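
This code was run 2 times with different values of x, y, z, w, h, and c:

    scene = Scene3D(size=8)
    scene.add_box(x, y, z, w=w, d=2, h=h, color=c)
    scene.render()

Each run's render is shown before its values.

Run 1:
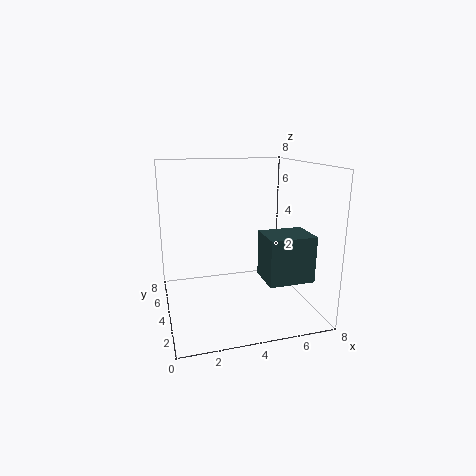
x = 5; y = 1.5; z = 2; w = 2.5; h = 2.5; c = 'darkslategray'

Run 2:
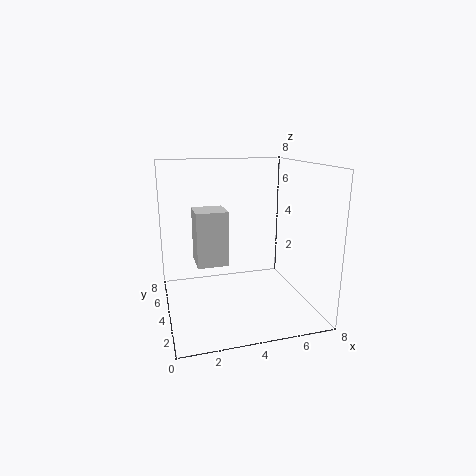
x = 2; y = 6; z = 1.5; w = 2; h = 3.5; c = 'lightgray'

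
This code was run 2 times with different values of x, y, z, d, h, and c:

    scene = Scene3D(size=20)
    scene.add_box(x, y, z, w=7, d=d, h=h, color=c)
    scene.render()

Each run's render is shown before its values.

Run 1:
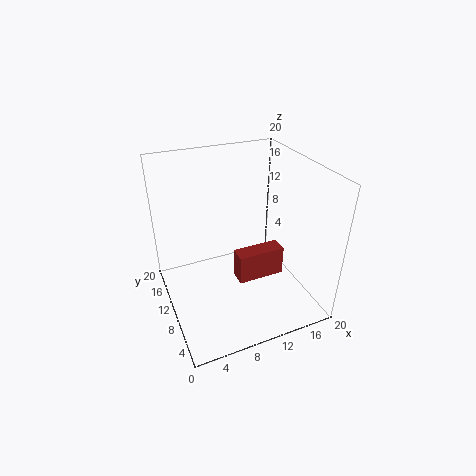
x = 10
y = 9
z = 2.5
d = 2.5
h = 4.5
c = 'brown'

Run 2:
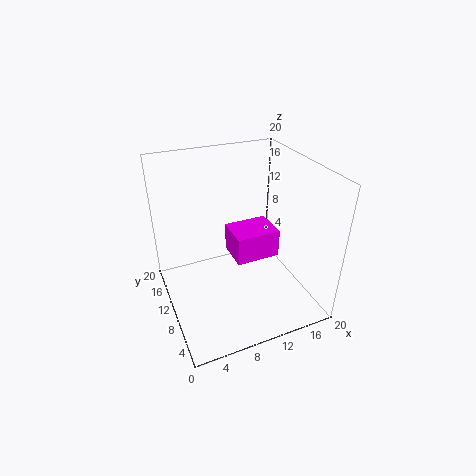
x = 11
y = 12
z = 3.5
d = 5.5
h = 4.5
c = 'magenta'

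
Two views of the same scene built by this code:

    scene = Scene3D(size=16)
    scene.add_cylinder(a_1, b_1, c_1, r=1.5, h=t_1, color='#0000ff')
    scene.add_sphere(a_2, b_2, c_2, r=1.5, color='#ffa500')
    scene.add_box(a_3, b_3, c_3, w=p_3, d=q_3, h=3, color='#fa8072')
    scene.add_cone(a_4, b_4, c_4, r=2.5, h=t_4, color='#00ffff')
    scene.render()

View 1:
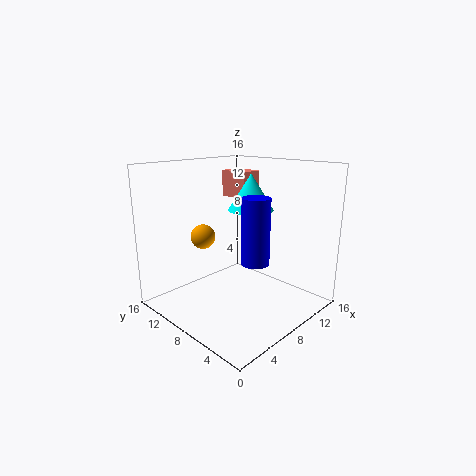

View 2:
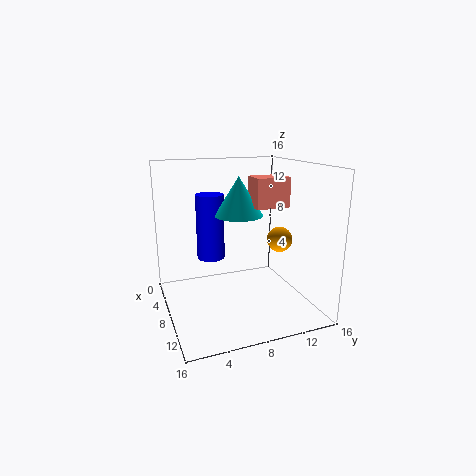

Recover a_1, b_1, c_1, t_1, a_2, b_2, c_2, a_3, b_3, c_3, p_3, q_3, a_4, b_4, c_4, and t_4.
a_1 = 7.5; b_1 = 5; c_1 = 6; t_1 = 7; a_2 = 7.5; b_2 = 13.5; c_2 = 7; a_3 = 9.5; b_3 = 8.5; c_3 = 12; p_3 = 2.5; q_3 = 3.5; a_4 = 9.5; b_4 = 7.5; c_4 = 11; t_4 = 4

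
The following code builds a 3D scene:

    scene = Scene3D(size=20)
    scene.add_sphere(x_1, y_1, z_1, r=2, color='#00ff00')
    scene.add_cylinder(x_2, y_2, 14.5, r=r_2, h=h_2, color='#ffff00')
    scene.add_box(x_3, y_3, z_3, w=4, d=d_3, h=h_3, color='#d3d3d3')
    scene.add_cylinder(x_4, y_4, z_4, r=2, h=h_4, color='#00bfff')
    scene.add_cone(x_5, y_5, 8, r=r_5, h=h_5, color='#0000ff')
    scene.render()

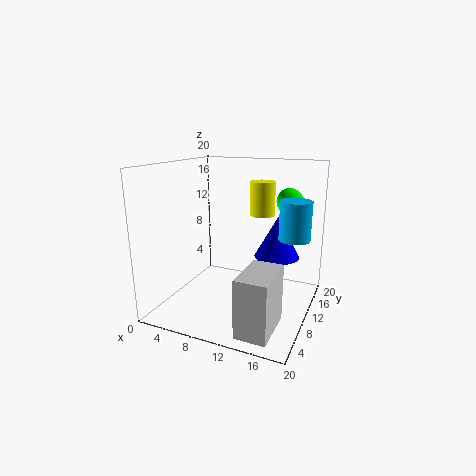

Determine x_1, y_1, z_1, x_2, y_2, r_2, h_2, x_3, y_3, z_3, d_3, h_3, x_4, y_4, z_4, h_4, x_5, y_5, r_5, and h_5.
x_1 = 15, y_1 = 18, z_1 = 14, x_2 = 14.5, y_2 = 7, r_2 = 1.5, h_2 = 4, x_3 = 13.5, y_3 = 0.5, z_3 = 1, d_3 = 6.5, h_3 = 7.5, x_4 = 18, y_4 = 9.5, z_4 = 11, h_4 = 5, x_5 = 15.5, y_5 = 10.5, r_5 = 3, h_5 = 5.5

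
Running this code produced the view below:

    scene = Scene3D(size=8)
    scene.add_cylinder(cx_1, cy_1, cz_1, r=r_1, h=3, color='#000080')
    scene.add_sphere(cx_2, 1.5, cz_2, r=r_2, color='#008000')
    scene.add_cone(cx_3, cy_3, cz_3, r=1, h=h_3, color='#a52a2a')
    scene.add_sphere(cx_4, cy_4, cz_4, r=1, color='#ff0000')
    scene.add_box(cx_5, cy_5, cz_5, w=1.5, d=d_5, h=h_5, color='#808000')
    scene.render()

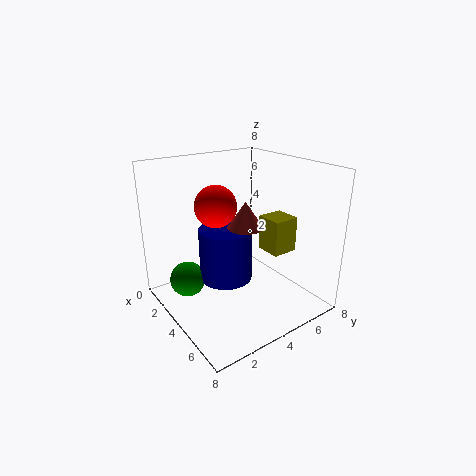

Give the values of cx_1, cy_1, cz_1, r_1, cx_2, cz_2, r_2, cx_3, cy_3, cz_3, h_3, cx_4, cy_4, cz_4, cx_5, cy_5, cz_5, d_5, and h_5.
cx_1 = 3.5
cy_1 = 3.5
cz_1 = 1.5
r_1 = 1.5
cx_2 = 2.5
cz_2 = 1.5
r_2 = 1
cx_3 = 4
cy_3 = 4.5
cz_3 = 4.5
h_3 = 1.5
cx_4 = 5
cy_4 = 2
cz_4 = 6.5
cx_5 = 4
cy_5 = 5.5
cz_5 = 3
d_5 = 1.5
h_5 = 2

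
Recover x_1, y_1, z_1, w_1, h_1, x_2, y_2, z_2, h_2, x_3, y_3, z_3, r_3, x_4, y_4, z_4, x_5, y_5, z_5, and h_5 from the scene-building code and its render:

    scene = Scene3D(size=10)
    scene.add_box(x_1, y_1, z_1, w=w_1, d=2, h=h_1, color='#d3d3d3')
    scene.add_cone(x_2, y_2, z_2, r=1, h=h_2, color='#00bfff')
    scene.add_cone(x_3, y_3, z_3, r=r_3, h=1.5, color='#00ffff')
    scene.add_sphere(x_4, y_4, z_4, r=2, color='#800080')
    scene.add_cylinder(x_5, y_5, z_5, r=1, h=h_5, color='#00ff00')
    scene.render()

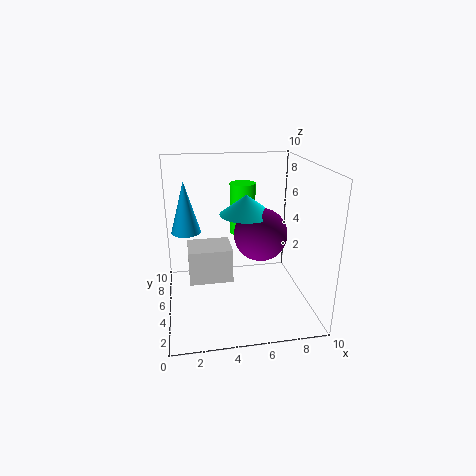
x_1 = 1.5; y_1 = 1; z_1 = 4; w_1 = 2.5; h_1 = 2; x_2 = 1.5; y_2 = 5.5; z_2 = 5.5; h_2 = 3.5; x_3 = 6; y_3 = 7; z_3 = 6; r_3 = 2; x_4 = 7; y_4 = 6.5; z_4 = 4.5; x_5 = 6; y_5 = 8.5; z_5 = 4; h_5 = 4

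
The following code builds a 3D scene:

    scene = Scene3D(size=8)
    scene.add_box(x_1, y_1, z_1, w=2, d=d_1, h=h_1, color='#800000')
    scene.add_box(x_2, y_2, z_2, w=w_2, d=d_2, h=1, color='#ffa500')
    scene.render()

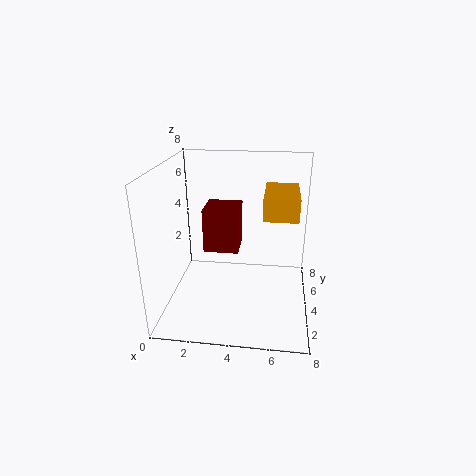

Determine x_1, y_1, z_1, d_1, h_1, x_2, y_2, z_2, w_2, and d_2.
x_1 = 2; y_1 = 4; z_1 = 3; d_1 = 2; h_1 = 2.5; x_2 = 5.5; y_2 = 0.5; z_2 = 6.5; w_2 = 1.5; d_2 = 2.5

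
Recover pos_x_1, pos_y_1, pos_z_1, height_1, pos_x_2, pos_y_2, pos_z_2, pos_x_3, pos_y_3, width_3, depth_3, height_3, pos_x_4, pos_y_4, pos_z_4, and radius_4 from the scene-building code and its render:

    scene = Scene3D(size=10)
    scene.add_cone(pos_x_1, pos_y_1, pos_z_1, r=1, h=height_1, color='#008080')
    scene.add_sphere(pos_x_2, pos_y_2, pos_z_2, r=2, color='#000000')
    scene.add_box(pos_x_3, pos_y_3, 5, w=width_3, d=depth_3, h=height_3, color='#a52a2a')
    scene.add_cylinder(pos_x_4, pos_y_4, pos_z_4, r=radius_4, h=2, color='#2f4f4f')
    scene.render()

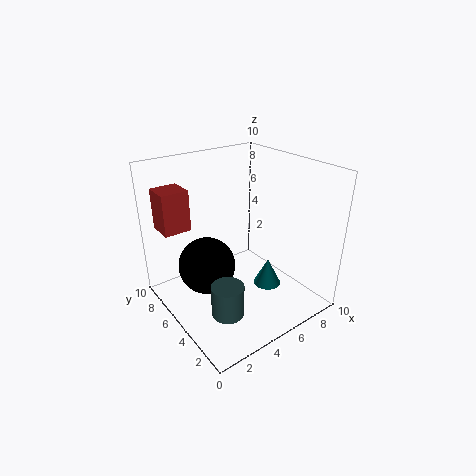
pos_x_1 = 7; pos_y_1 = 4; pos_z_1 = 1; height_1 = 2; pos_x_2 = 3; pos_y_2 = 6; pos_z_2 = 3; pos_x_3 = 1; pos_y_3 = 8; width_3 = 2; depth_3 = 2; height_3 = 3; pos_x_4 = 2; pos_y_4 = 2; pos_z_4 = 2; radius_4 = 1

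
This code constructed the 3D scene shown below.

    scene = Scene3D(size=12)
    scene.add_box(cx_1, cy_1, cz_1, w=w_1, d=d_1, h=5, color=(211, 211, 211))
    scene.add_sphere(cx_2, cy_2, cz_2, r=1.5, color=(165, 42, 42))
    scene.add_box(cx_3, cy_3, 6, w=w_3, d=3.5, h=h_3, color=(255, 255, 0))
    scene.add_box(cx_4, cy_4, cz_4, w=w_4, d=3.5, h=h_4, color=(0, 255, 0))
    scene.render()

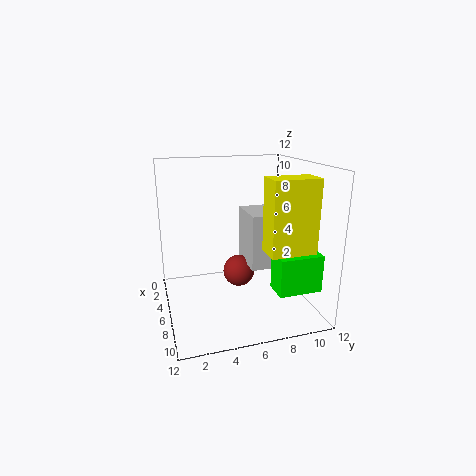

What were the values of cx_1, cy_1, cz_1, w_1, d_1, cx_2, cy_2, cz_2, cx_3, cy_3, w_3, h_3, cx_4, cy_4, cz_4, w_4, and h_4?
cx_1 = 1.5, cy_1 = 7.5, cz_1 = 2.5, w_1 = 4, d_1 = 2.5, cx_2 = 3, cy_2 = 7, cz_2 = 1.5, cx_3 = 9, cy_3 = 7, w_3 = 2, h_3 = 5.5, cx_4 = 8.5, cy_4 = 8, cz_4 = 2.5, w_4 = 2, h_4 = 3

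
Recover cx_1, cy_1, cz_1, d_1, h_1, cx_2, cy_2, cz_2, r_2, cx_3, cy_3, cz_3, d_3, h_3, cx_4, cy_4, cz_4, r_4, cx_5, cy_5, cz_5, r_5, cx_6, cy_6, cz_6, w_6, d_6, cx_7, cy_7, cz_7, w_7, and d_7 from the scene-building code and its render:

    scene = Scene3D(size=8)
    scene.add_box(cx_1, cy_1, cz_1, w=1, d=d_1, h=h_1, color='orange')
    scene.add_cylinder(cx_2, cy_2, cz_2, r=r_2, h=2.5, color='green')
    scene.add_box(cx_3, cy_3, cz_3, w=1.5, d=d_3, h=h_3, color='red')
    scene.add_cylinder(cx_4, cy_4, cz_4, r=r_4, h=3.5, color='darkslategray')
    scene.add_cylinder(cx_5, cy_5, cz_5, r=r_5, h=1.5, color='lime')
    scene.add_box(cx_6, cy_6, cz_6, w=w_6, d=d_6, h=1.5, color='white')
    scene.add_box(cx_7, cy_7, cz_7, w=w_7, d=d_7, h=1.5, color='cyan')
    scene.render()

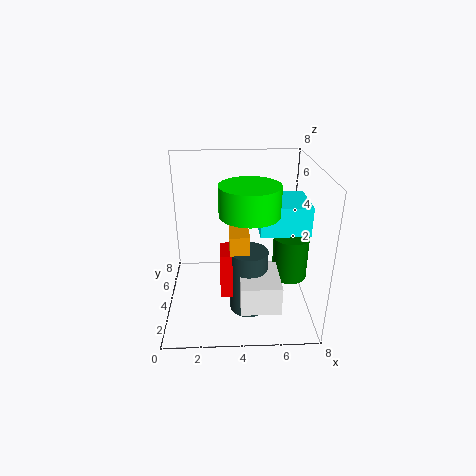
cx_1 = 3.5
cy_1 = 2
cz_1 = 4
d_1 = 2.5
h_1 = 1
cx_2 = 7
cy_2 = 4
cz_2 = 1.5
r_2 = 1
cx_3 = 3
cy_3 = 2
cz_3 = 1.5
d_3 = 1.5
h_3 = 2.5
cx_4 = 4.5
cy_4 = 2.5
cz_4 = 0.5
r_4 = 1
cx_5 = 4.5
cy_5 = 2.5
cz_5 = 6
r_5 = 1.5
cx_6 = 4
cy_6 = 0.5
cz_6 = 1.5
w_6 = 2
d_6 = 2.5
cx_7 = 5
cy_7 = 2
cz_7 = 5
w_7 = 2.5
d_7 = 2.5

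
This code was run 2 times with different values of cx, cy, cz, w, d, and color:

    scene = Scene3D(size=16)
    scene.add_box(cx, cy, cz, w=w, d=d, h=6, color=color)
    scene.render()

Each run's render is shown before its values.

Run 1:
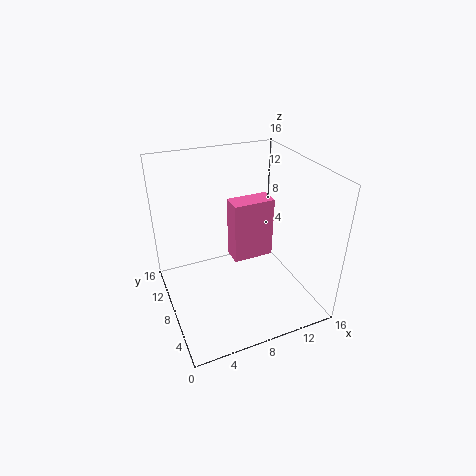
cx = 6; cy = 4; cz = 8; w = 4; d = 2; color = 'hotpink'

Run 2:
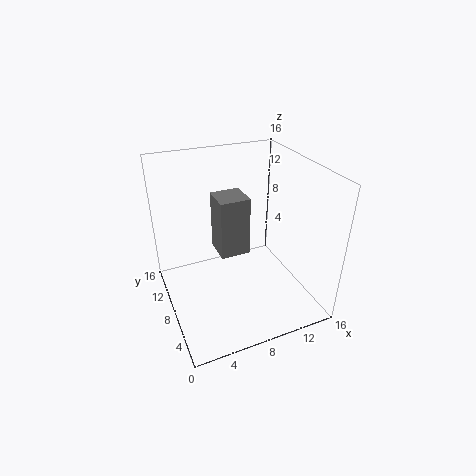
cx = 5; cy = 5; cz = 8; w = 3; d = 3; color = 'gray'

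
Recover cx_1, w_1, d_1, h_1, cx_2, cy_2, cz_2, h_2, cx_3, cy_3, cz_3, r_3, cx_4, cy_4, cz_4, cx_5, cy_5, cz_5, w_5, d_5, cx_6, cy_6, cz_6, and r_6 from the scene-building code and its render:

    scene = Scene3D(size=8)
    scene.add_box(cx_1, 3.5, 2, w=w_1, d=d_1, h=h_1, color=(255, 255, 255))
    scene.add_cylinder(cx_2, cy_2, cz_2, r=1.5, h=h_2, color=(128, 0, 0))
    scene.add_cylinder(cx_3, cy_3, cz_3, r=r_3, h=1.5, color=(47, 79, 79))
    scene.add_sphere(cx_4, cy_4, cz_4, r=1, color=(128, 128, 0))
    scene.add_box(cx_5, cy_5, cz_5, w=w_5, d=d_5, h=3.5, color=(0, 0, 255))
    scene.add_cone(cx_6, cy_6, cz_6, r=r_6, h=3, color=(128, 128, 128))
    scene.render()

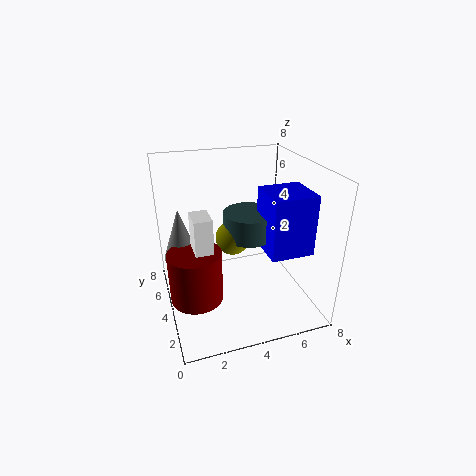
cx_1 = 1.5
w_1 = 1
d_1 = 1.5
h_1 = 3.5
cx_2 = 1.5
cy_2 = 4
cz_2 = 0.5
h_2 = 3
cx_3 = 5
cy_3 = 5
cz_3 = 3.5
r_3 = 1.5
cx_4 = 4
cy_4 = 5
cz_4 = 3.5
cx_5 = 5.5
cy_5 = 2.5
cz_5 = 3
w_5 = 2.5
d_5 = 2.5
cx_6 = 1
cy_6 = 5.5
cz_6 = 2.5
r_6 = 1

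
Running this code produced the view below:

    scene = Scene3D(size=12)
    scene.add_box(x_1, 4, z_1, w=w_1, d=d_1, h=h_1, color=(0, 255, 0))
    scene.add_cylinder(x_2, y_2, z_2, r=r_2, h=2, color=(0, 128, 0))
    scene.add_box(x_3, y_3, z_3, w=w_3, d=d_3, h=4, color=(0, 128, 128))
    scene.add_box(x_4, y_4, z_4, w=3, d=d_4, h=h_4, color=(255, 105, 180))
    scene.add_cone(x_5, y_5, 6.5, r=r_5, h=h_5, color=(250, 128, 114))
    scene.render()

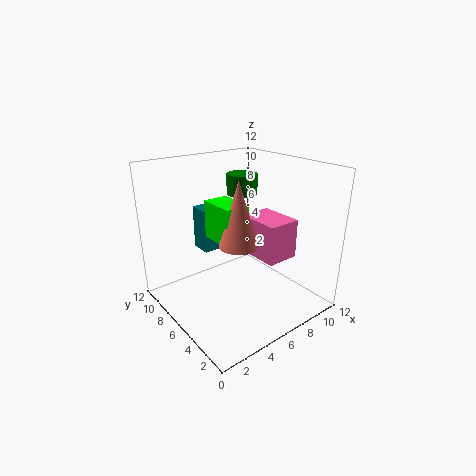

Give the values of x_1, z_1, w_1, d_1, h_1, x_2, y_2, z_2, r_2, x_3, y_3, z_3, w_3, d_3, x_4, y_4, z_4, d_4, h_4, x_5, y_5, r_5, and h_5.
x_1 = 3.5; z_1 = 6.5; w_1 = 2; d_1 = 3; h_1 = 3; x_2 = 10; y_2 = 10.5; z_2 = 8; r_2 = 1.5; x_3 = 5; y_3 = 9.5; z_3 = 3.5; w_3 = 2.5; d_3 = 2; x_4 = 8; y_4 = 4; z_4 = 3.5; d_4 = 4; h_4 = 3.5; x_5 = 4.5; y_5 = 4; r_5 = 1.5; h_5 = 5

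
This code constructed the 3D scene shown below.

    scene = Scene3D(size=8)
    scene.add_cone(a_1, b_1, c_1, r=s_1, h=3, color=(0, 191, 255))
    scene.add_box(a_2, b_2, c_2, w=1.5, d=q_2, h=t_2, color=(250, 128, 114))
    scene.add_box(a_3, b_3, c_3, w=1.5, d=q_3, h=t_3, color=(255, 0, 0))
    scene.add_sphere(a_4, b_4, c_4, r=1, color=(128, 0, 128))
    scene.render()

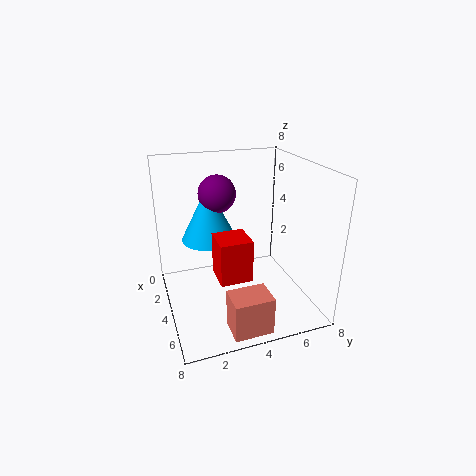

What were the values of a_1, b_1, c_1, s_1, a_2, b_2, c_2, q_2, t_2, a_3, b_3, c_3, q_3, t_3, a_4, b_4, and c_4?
a_1 = 3.5
b_1 = 2.5
c_1 = 4
s_1 = 1.5
a_2 = 6.5
b_2 = 2.5
c_2 = 0.5
q_2 = 2
t_2 = 2
a_3 = 6
b_3 = 2
c_3 = 3.5
q_3 = 1.5
t_3 = 2
a_4 = 3.5
b_4 = 3
c_4 = 6.5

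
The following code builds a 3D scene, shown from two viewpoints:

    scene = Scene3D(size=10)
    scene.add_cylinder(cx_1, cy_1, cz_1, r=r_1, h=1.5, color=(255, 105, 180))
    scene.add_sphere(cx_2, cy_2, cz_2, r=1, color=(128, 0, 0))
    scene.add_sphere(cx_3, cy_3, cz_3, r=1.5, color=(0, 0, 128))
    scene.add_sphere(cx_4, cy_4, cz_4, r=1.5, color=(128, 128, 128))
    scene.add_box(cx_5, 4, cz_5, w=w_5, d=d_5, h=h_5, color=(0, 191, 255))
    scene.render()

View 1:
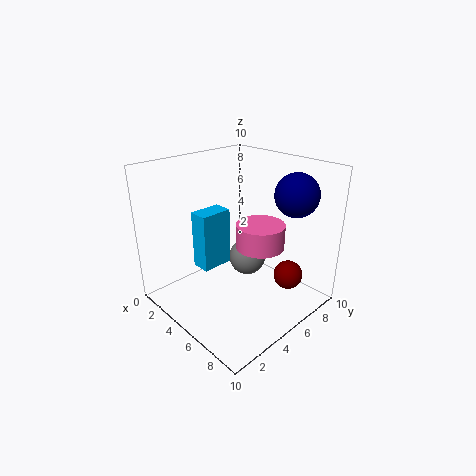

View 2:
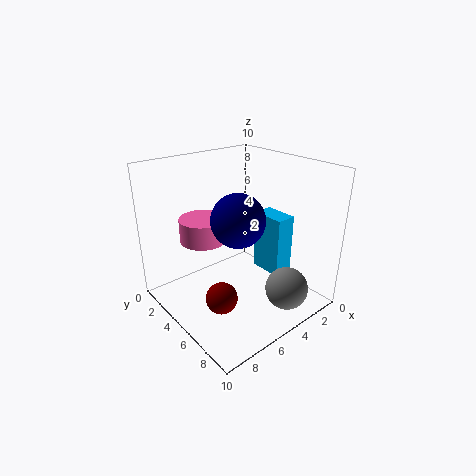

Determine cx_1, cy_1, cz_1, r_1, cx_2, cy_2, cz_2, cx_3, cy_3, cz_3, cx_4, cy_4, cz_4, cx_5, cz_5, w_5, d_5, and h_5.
cx_1 = 7.5
cy_1 = 4.5
cz_1 = 5.5
r_1 = 1.5
cx_2 = 8
cy_2 = 7
cz_2 = 2.5
cx_3 = 7.5
cy_3 = 8
cz_3 = 8
cx_4 = 3
cy_4 = 8
cz_4 = 1.5
cx_5 = 1
cz_5 = 1.5
w_5 = 1.5
d_5 = 2.5
h_5 = 4.5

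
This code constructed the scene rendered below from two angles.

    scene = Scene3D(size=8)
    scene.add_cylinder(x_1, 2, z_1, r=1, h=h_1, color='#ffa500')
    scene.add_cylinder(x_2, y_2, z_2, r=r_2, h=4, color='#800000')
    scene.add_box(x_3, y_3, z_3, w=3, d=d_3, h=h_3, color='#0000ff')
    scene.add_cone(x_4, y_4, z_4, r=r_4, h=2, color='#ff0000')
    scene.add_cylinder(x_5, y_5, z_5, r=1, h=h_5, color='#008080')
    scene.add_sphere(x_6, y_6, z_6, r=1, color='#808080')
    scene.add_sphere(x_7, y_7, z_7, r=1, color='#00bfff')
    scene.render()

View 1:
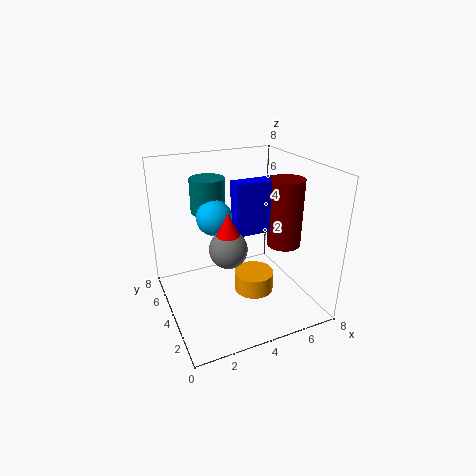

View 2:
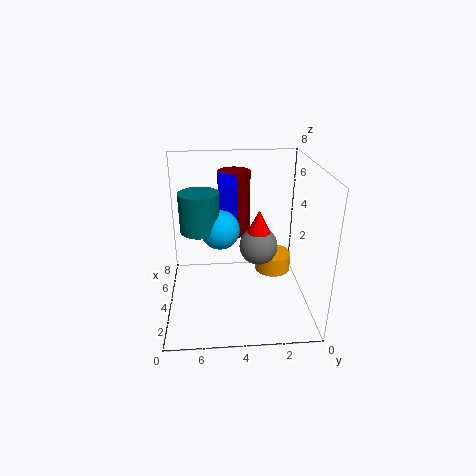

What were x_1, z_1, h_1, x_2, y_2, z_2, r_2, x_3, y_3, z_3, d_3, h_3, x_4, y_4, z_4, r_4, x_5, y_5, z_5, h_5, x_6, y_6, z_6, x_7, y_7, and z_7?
x_1 = 4
z_1 = 2
h_1 = 1
x_2 = 7
y_2 = 4
z_2 = 3
r_2 = 1
x_3 = 4
y_3 = 4
z_3 = 4
d_3 = 1
h_3 = 3
x_4 = 3
y_4 = 3
z_4 = 4
r_4 = 1
x_5 = 3
y_5 = 6
z_5 = 5
h_5 = 2
x_6 = 3
y_6 = 3
z_6 = 4
x_7 = 3
y_7 = 5
z_7 = 5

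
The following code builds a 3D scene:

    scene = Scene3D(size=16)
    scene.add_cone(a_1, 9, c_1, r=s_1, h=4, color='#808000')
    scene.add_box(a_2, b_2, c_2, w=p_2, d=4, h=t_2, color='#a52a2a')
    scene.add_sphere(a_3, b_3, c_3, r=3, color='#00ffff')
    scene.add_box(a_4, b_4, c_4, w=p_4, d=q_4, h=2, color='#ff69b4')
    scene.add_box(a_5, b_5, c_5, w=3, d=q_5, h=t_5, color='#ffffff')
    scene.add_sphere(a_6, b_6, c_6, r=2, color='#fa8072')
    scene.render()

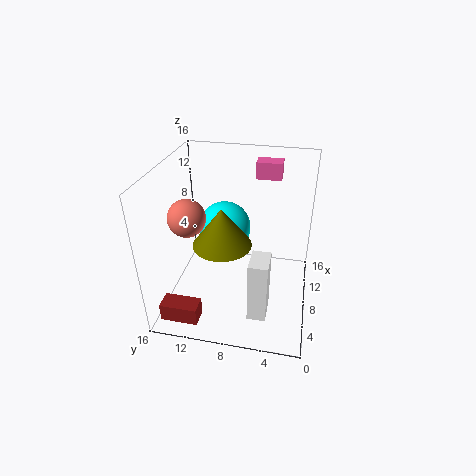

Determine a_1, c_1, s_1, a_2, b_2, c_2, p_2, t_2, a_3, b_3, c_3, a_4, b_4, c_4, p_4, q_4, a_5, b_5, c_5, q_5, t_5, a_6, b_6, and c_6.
a_1 = 5; c_1 = 9; s_1 = 3; a_2 = 1; b_2 = 11; c_2 = 1; p_2 = 2; t_2 = 2; a_3 = 10; b_3 = 10; c_3 = 8; a_4 = 13; b_4 = 4; c_4 = 13; p_4 = 2; q_4 = 3; a_5 = 3; b_5 = 4; c_5 = 1; q_5 = 2; t_5 = 7; a_6 = 6; b_6 = 13; c_6 = 11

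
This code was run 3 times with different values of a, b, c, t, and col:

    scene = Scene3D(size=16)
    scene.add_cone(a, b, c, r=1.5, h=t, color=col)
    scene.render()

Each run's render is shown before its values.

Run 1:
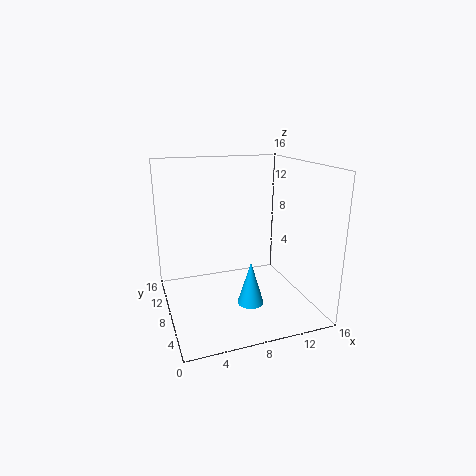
a = 9, b = 6.5, c = 0.5, t = 5, col = 'deepskyblue'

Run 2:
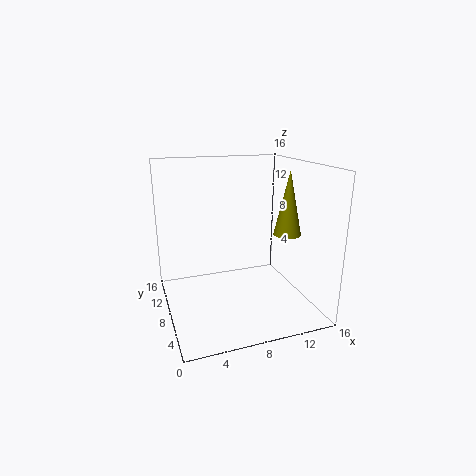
a = 13, b = 6, c = 8.5, t = 7, col = 'olive'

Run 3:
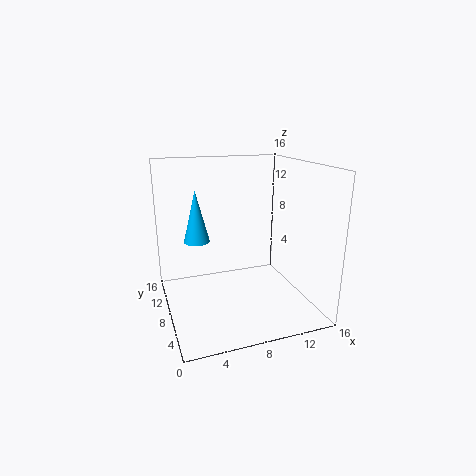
a = 4, b = 11, c = 7, t = 6, col = 'deepskyblue'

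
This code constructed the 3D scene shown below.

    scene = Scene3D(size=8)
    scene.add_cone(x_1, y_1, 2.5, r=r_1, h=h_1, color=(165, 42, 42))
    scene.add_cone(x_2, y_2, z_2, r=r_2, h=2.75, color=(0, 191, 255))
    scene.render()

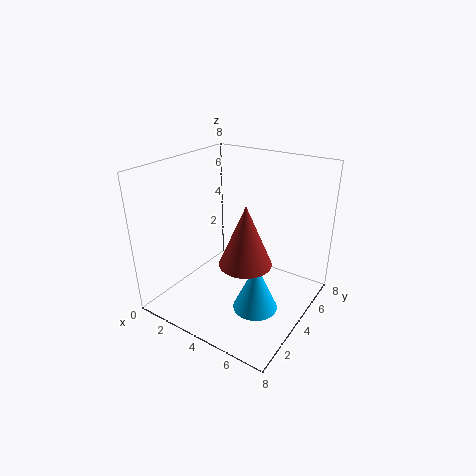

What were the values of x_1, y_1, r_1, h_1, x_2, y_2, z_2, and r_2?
x_1 = 4.5, y_1 = 4, r_1 = 1.5, h_1 = 3.5, x_2 = 5.5, y_2 = 3.5, z_2 = 0.25, r_2 = 1.25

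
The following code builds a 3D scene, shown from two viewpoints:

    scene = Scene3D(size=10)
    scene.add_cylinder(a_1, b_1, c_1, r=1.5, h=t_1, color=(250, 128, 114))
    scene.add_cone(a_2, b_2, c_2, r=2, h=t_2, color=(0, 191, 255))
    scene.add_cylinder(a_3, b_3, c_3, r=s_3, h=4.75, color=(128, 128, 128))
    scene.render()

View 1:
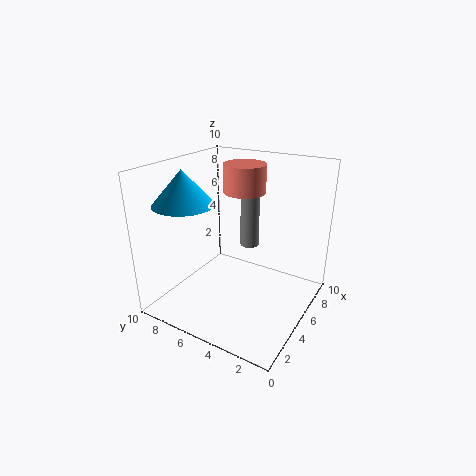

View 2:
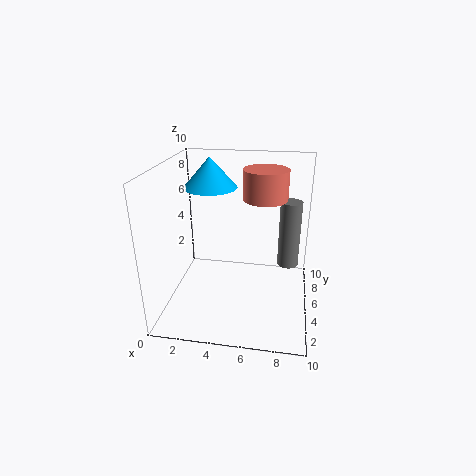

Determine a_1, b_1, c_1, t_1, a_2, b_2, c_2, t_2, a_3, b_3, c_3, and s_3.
a_1 = 6.75
b_1 = 5.5
c_1 = 7.75
t_1 = 2
a_2 = 2.5
b_2 = 7.5
c_2 = 7.75
t_2 = 2.25
a_3 = 8.5
b_3 = 6
c_3 = 2.75
s_3 = 0.75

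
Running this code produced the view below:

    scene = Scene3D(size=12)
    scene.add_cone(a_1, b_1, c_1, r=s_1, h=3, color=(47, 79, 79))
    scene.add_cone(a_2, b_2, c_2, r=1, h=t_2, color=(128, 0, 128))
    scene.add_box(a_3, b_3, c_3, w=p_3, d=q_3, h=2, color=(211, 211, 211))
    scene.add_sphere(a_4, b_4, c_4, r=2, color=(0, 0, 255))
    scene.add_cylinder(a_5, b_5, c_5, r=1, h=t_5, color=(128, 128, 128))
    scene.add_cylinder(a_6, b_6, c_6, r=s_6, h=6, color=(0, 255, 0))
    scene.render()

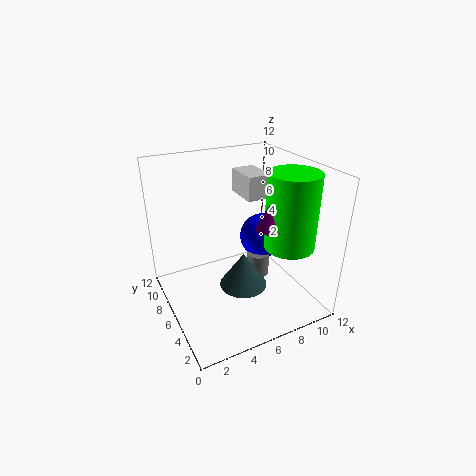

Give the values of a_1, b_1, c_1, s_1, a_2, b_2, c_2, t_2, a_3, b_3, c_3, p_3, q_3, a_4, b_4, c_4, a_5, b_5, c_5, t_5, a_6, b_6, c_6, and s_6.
a_1 = 6
b_1 = 5
c_1 = 2
s_1 = 2
a_2 = 7
b_2 = 3
c_2 = 8
t_2 = 2
a_3 = 7
b_3 = 6
c_3 = 9
p_3 = 2
q_3 = 3
a_4 = 9
b_4 = 7
c_4 = 5
a_5 = 8
b_5 = 6
c_5 = 2
t_5 = 2
a_6 = 9
b_6 = 3
c_6 = 6
s_6 = 2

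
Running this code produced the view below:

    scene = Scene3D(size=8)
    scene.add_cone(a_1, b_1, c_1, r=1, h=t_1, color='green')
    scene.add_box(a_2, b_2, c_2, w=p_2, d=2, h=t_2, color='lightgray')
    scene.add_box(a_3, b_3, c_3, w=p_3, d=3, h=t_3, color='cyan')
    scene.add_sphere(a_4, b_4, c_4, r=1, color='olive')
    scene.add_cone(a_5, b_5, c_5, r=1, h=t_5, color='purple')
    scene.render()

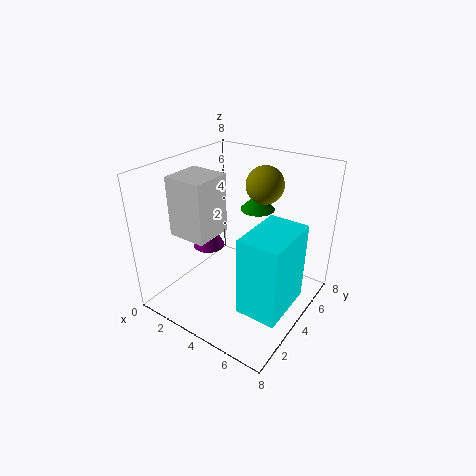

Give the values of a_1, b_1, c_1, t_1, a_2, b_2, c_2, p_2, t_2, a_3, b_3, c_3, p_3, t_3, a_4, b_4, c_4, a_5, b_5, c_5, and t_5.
a_1 = 4, b_1 = 6, c_1 = 5, t_1 = 1, a_2 = 2, b_2 = 1, c_2 = 5, p_2 = 2, t_2 = 3, a_3 = 6, b_3 = 1, c_3 = 2, p_3 = 2, t_3 = 4, a_4 = 5, b_4 = 5, c_4 = 7, a_5 = 1, b_5 = 5, c_5 = 2, t_5 = 2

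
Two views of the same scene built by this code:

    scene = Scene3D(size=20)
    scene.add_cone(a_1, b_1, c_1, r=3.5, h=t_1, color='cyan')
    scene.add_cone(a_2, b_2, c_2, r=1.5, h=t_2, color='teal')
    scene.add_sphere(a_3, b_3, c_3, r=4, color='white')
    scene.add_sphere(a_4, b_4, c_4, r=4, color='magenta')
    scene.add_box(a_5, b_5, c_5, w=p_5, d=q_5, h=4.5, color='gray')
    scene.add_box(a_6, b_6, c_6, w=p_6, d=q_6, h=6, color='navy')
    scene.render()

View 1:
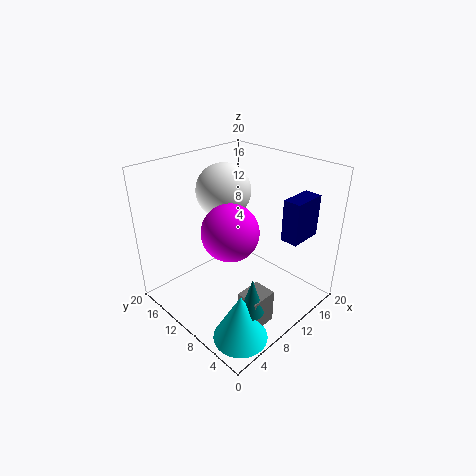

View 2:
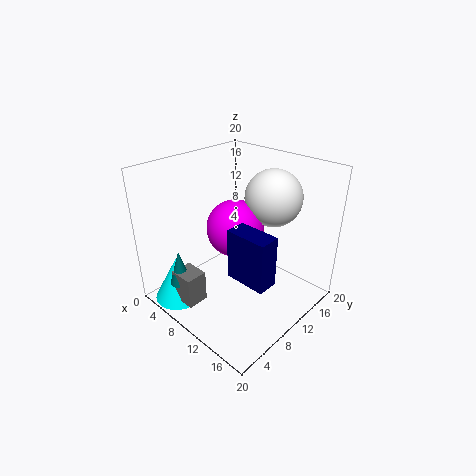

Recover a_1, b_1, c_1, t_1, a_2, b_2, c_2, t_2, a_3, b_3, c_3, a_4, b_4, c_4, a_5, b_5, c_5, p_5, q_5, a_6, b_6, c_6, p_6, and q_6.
a_1 = 4; b_1 = 3.5; c_1 = 0.5; t_1 = 6.5; a_2 = 5.5; b_2 = 3; c_2 = 4; t_2 = 5; a_3 = 12; b_3 = 15; c_3 = 15; a_4 = 9; b_4 = 10.5; c_4 = 11; a_5 = 5; b_5 = 2; c_5 = 1.5; p_5 = 3.5; q_5 = 3; a_6 = 14.5; b_6 = 3.5; c_6 = 9.5; p_6 = 5; q_6 = 2.5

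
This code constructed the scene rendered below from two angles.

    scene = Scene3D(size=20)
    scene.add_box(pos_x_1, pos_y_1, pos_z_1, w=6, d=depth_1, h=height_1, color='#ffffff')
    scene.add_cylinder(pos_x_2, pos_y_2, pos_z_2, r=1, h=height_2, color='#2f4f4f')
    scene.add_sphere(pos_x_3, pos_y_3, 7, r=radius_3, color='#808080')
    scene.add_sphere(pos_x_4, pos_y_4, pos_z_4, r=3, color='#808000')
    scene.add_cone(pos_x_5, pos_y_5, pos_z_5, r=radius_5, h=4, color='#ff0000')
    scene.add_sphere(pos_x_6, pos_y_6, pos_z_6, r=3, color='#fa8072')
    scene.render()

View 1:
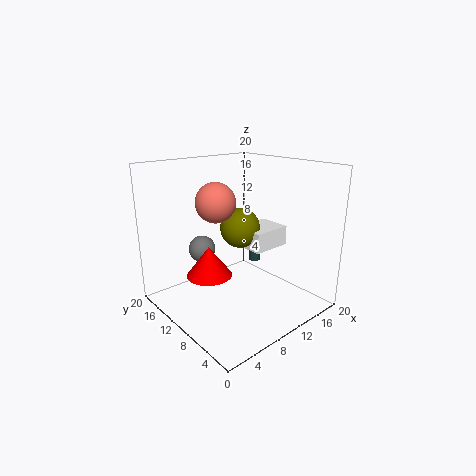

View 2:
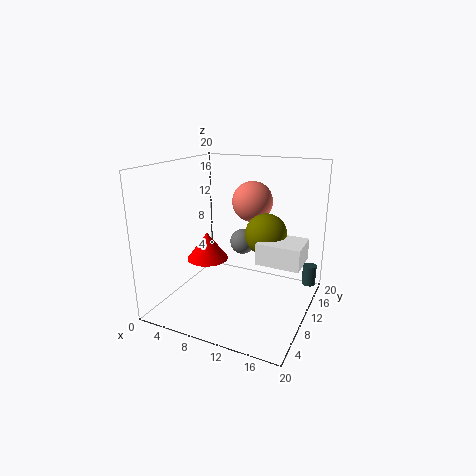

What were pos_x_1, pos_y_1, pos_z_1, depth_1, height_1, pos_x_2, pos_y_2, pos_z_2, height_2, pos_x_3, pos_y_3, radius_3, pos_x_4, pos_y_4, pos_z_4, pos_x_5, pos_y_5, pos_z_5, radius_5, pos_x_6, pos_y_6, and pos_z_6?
pos_x_1 = 13
pos_y_1 = 9
pos_z_1 = 7
depth_1 = 5
height_1 = 3
pos_x_2 = 19
pos_y_2 = 16
pos_z_2 = 2
height_2 = 3
pos_x_3 = 8
pos_y_3 = 16
radius_3 = 2
pos_x_4 = 13
pos_y_4 = 13
pos_z_4 = 10
pos_x_5 = 5
pos_y_5 = 10
pos_z_5 = 6
radius_5 = 3
pos_x_6 = 10
pos_y_6 = 15
pos_z_6 = 14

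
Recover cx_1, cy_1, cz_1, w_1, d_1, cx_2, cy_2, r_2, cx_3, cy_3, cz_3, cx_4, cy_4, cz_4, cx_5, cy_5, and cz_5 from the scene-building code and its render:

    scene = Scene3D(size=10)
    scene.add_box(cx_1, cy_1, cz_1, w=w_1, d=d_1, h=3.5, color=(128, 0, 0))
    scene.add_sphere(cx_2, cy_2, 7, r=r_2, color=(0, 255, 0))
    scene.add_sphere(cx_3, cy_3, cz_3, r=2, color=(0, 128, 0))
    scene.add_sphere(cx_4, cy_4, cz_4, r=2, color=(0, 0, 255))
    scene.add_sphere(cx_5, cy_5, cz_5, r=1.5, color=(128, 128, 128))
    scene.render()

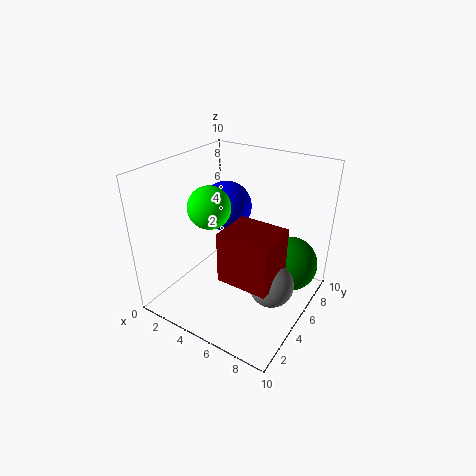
cx_1 = 5
cy_1 = 2.5
cz_1 = 3
w_1 = 3.5
d_1 = 3
cx_2 = 3
cy_2 = 4.5
r_2 = 1.5
cx_3 = 8
cy_3 = 7.5
cz_3 = 2.5
cx_4 = 2
cy_4 = 8
cz_4 = 5.5
cx_5 = 8
cy_5 = 4.5
cz_5 = 2.5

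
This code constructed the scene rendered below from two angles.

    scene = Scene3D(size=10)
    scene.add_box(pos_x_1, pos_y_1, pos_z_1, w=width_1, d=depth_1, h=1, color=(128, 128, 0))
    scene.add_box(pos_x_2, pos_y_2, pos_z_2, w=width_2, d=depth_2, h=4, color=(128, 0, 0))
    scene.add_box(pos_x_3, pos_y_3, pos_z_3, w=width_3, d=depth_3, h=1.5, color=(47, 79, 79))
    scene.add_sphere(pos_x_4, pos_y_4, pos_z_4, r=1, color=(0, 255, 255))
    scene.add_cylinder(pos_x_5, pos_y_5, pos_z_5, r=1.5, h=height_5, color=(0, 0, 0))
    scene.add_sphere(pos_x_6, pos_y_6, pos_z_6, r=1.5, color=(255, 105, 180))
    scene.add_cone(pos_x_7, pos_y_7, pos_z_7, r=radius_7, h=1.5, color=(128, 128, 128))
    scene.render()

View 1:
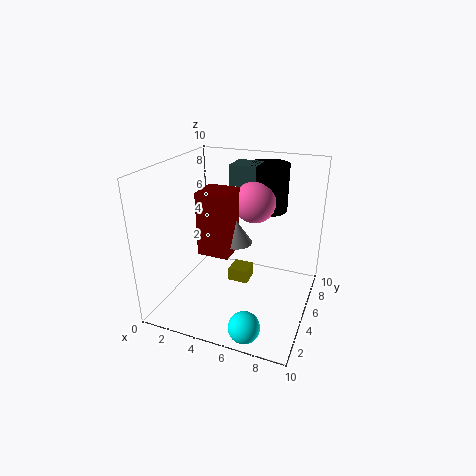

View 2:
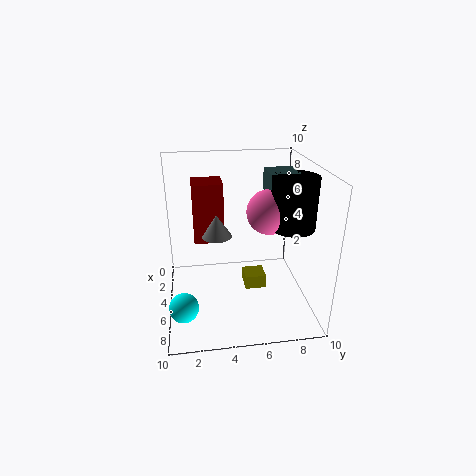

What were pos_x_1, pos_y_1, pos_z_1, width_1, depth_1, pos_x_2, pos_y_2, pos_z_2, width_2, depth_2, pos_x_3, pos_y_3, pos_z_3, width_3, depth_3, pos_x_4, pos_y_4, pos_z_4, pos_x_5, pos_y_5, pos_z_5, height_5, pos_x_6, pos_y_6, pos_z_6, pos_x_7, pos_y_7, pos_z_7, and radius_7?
pos_x_1 = 4; pos_y_1 = 5.5; pos_z_1 = 1; width_1 = 1.5; depth_1 = 1.5; pos_x_2 = 3.5; pos_y_2 = 2; pos_z_2 = 5; width_2 = 2; depth_2 = 2; pos_x_3 = 3.5; pos_y_3 = 7; pos_z_3 = 8; width_3 = 2; depth_3 = 2; pos_x_4 = 7; pos_y_4 = 1; pos_z_4 = 1; pos_x_5 = 6; pos_y_5 = 8.5; pos_z_5 = 6; height_5 = 3.5; pos_x_6 = 5.5; pos_y_6 = 7; pos_z_6 = 7; pos_x_7 = 5.5; pos_y_7 = 3.5; pos_z_7 = 5.5; radius_7 = 1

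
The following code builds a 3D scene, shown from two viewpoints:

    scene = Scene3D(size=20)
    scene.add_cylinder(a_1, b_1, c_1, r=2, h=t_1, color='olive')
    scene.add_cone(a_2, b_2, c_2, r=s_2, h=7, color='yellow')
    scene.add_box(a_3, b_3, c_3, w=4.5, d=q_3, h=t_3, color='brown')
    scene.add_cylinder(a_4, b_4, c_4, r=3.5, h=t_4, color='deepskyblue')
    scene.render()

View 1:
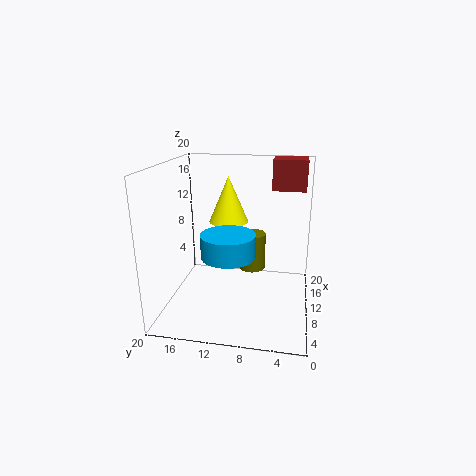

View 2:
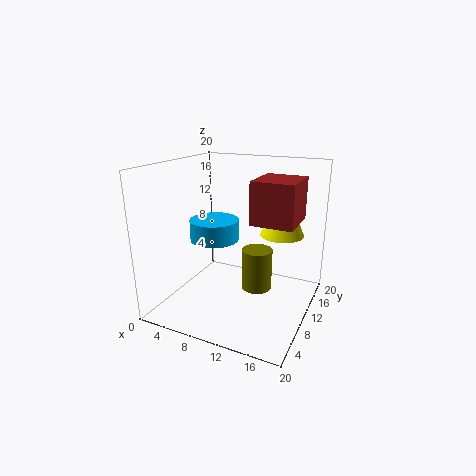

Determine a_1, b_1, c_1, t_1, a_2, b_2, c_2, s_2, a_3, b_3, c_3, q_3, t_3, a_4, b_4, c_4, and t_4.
a_1 = 13.5, b_1 = 8.5, c_1 = 4, t_1 = 5.5, a_2 = 15.5, b_2 = 12.5, c_2 = 10.5, s_2 = 3, a_3 = 15.5, b_3 = 1, c_3 = 15.5, q_3 = 5, t_3 = 4.5, a_4 = 6, b_4 = 10.5, c_4 = 9, t_4 = 3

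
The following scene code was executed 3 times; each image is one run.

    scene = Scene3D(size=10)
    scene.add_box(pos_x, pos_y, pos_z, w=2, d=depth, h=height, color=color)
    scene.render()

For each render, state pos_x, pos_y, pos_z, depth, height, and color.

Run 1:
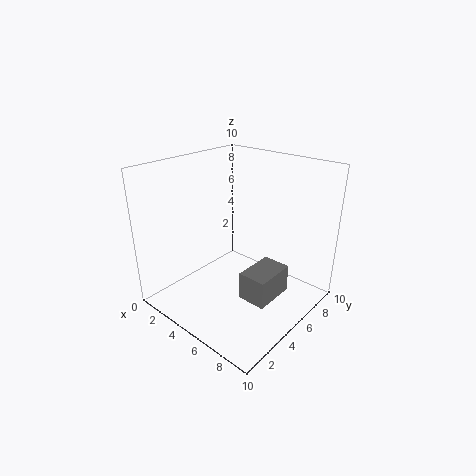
pos_x = 6; pos_y = 4; pos_z = 1; depth = 3; height = 2; color = 'gray'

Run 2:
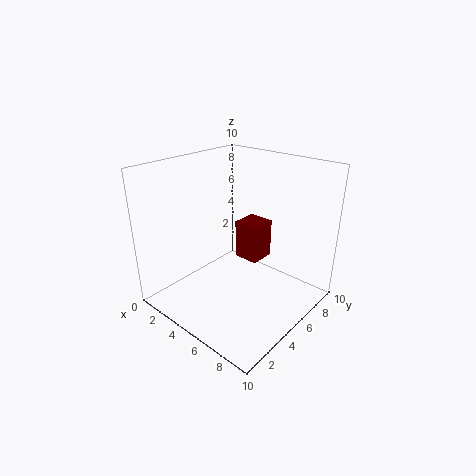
pos_x = 3; pos_y = 7; pos_z = 2; depth = 2; height = 3; color = 'maroon'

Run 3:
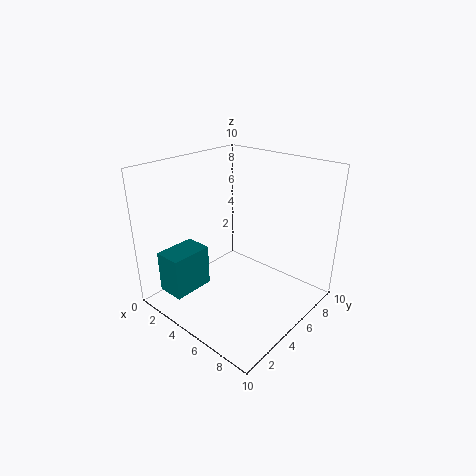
pos_x = 1; pos_y = 1; pos_z = 1; depth = 3; height = 3; color = 'teal'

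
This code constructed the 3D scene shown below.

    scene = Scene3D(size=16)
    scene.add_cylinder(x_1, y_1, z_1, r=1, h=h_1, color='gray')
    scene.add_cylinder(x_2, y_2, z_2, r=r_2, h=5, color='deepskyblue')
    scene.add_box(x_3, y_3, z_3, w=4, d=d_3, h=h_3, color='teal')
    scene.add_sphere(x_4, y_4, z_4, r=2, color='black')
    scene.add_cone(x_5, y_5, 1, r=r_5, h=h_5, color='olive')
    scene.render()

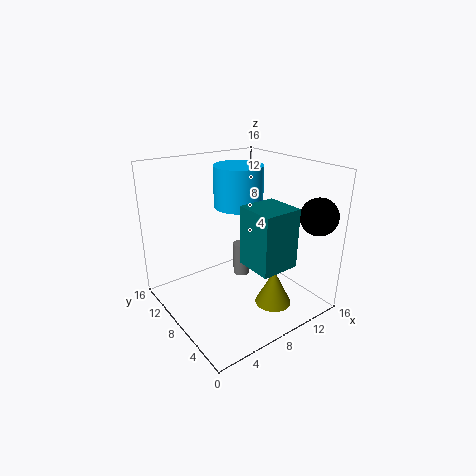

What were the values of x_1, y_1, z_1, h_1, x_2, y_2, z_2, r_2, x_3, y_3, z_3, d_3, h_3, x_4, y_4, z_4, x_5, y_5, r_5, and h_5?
x_1 = 10; y_1 = 10; z_1 = 2; h_1 = 4; x_2 = 11; y_2 = 12; z_2 = 10; r_2 = 3; x_3 = 6; y_3 = 1; z_3 = 7; d_3 = 4; h_3 = 6; x_4 = 14; y_4 = 2; z_4 = 11; x_5 = 10; y_5 = 4; r_5 = 2; h_5 = 4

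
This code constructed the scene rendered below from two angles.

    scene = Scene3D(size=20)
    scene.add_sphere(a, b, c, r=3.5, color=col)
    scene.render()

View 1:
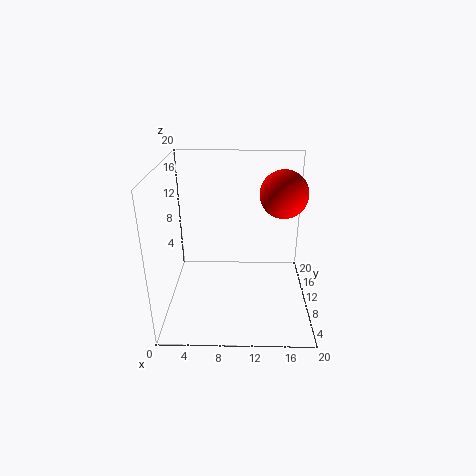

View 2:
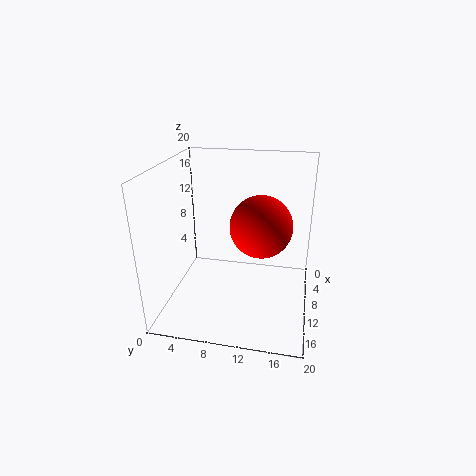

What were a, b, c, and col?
a = 16.5
b = 14
c = 15
col = 'red'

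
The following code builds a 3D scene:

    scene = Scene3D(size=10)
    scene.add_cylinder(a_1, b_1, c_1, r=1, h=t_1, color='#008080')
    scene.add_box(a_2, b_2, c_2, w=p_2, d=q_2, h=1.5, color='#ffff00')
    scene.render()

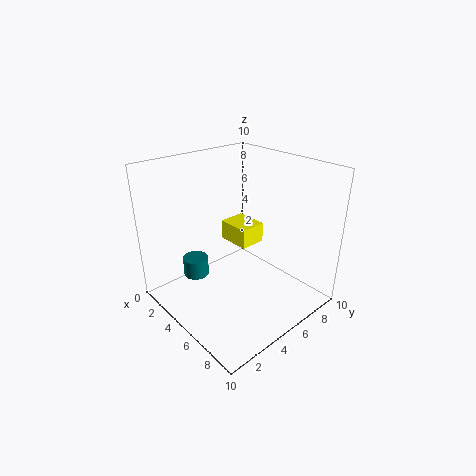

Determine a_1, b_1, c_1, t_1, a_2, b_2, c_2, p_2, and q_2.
a_1 = 1; b_1 = 4; c_1 = 0.5; t_1 = 1.5; a_2 = 2; b_2 = 6; c_2 = 3.5; p_2 = 2.5; q_2 = 2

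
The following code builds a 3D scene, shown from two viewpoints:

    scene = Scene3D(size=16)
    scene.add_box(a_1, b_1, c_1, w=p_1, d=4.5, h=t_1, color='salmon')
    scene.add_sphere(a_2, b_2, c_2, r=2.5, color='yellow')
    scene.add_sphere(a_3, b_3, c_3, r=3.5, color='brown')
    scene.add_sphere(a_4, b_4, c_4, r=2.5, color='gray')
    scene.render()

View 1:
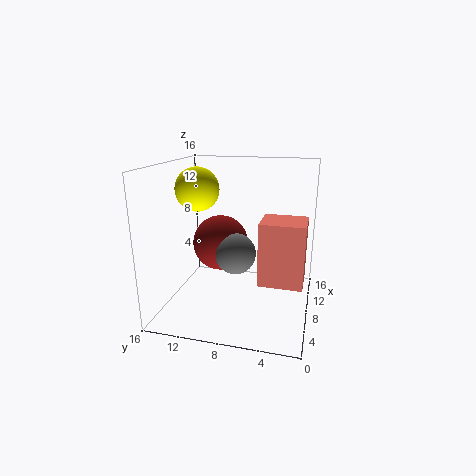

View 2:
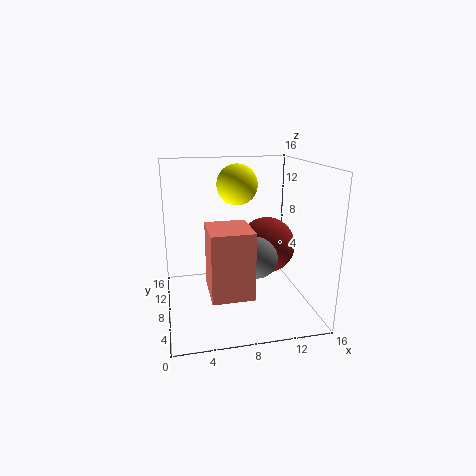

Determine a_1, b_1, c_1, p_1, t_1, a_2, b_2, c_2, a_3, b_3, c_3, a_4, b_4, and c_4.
a_1 = 4, b_1 = 0.5, c_1 = 4.5, p_1 = 4, t_1 = 6.5, a_2 = 9, b_2 = 13, c_2 = 13, a_3 = 12.5, b_3 = 11.5, c_3 = 5.5, a_4 = 10.5, b_4 = 9, c_4 = 5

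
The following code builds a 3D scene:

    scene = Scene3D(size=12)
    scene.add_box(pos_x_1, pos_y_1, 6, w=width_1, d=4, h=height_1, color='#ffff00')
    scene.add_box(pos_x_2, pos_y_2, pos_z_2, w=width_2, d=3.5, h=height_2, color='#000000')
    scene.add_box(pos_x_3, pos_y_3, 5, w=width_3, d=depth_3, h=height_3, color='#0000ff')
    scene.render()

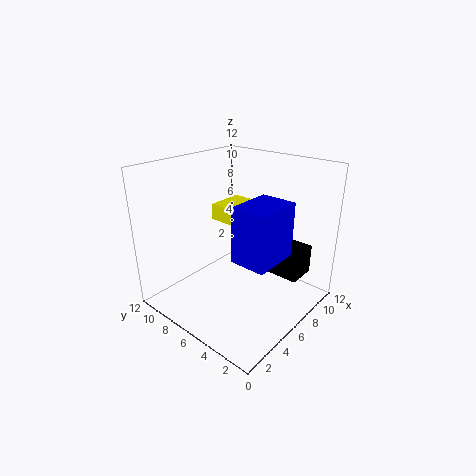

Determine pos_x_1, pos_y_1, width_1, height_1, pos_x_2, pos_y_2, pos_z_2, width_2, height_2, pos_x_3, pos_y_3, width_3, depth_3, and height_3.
pos_x_1 = 7.5
pos_y_1 = 6.5
width_1 = 3.5
height_1 = 1.5
pos_x_2 = 8
pos_y_2 = 1.5
pos_z_2 = 2.5
width_2 = 2.5
height_2 = 2.5
pos_x_3 = 4
pos_y_3 = 2
width_3 = 4
depth_3 = 3
height_3 = 4.5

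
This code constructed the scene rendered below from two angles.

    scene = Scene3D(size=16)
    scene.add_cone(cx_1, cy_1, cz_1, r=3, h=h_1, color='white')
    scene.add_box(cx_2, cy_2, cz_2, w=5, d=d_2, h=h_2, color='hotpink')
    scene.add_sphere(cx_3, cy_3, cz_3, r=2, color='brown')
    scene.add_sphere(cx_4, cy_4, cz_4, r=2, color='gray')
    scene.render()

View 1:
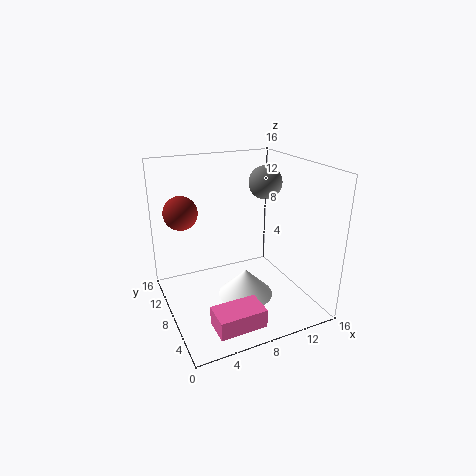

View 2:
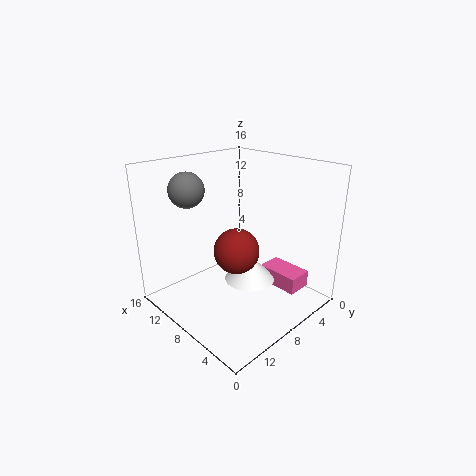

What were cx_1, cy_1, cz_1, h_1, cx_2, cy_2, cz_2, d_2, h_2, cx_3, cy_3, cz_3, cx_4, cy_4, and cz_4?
cx_1 = 8; cy_1 = 6; cz_1 = 2; h_1 = 3; cx_2 = 3; cy_2 = 1; cz_2 = 1; d_2 = 3; h_2 = 2; cx_3 = 3; cy_3 = 13; cz_3 = 10; cx_4 = 13; cy_4 = 11; cz_4 = 13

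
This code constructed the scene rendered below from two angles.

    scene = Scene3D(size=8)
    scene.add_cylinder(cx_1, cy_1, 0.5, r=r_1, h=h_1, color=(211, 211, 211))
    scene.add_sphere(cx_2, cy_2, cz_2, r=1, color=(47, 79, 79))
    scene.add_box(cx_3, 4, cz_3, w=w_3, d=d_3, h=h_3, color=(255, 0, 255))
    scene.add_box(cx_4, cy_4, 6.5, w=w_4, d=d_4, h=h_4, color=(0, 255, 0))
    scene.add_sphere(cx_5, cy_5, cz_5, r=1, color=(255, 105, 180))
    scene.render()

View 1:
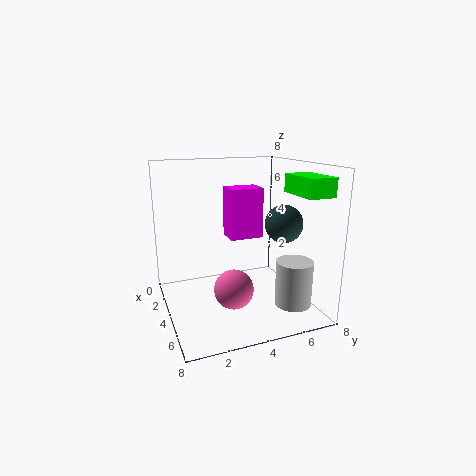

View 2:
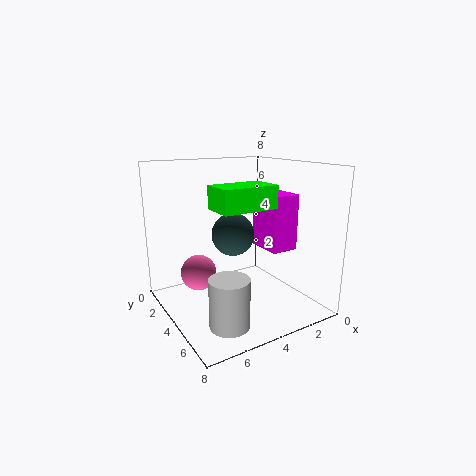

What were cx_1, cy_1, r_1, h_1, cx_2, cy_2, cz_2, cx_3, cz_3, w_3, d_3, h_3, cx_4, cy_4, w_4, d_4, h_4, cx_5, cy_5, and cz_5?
cx_1 = 6
cy_1 = 6.5
r_1 = 1
h_1 = 2.5
cx_2 = 5.5
cy_2 = 6
cz_2 = 5
cx_3 = 1.5
cz_3 = 3.5
w_3 = 1.5
d_3 = 2
h_3 = 3
cx_4 = 4.5
cy_4 = 6.5
w_4 = 2.5
d_4 = 1.5
h_4 = 1
cx_5 = 6
cy_5 = 3
cz_5 = 2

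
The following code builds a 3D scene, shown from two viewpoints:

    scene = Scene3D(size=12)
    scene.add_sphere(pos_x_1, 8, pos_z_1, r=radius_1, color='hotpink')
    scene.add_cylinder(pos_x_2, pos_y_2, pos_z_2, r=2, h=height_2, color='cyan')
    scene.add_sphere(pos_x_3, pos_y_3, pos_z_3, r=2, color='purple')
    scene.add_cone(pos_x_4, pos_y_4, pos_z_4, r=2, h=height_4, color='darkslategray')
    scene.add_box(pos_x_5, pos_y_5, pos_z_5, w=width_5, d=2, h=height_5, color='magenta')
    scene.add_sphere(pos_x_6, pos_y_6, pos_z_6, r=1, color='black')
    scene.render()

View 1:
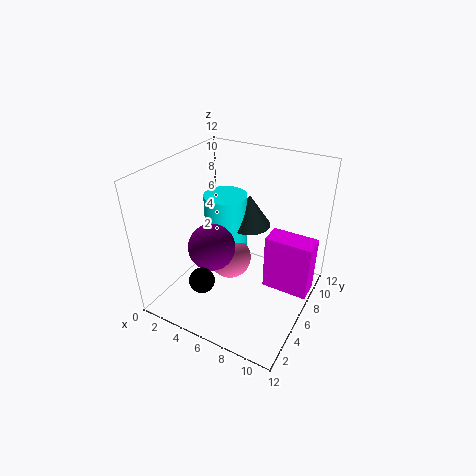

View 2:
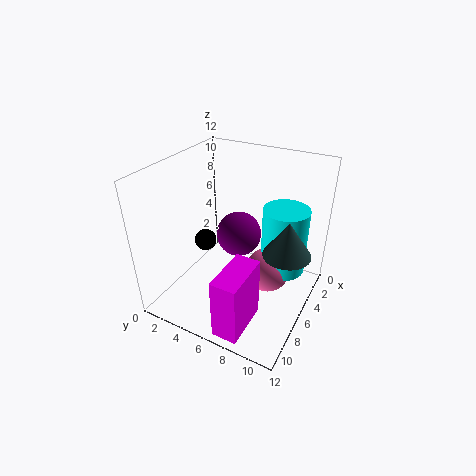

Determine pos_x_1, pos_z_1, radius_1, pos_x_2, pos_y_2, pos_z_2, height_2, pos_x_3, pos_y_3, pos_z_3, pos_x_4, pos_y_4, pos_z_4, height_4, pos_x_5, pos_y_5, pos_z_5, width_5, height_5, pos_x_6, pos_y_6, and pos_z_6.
pos_x_1 = 4, pos_z_1 = 2, radius_1 = 2, pos_x_2 = 3, pos_y_2 = 9, pos_z_2 = 2, height_2 = 6, pos_x_3 = 4, pos_y_3 = 5, pos_z_3 = 5, pos_x_4 = 5, pos_y_4 = 10, pos_z_4 = 5, height_4 = 3, pos_x_5 = 8, pos_y_5 = 7, pos_z_5 = 1, width_5 = 4, height_5 = 5, pos_x_6 = 5, pos_y_6 = 2, pos_z_6 = 4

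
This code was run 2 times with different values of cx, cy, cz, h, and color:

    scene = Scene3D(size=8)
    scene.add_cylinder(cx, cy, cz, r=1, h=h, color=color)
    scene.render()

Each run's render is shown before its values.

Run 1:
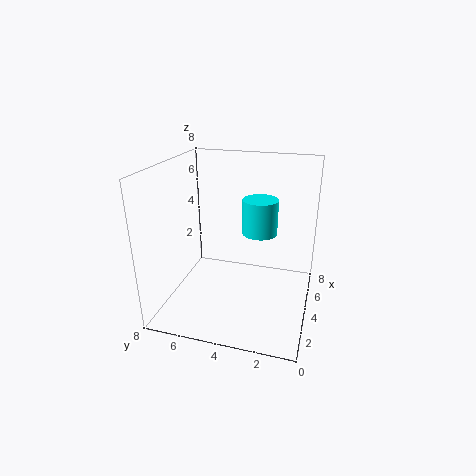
cx = 5
cy = 3
cz = 4
h = 2
color = 'cyan'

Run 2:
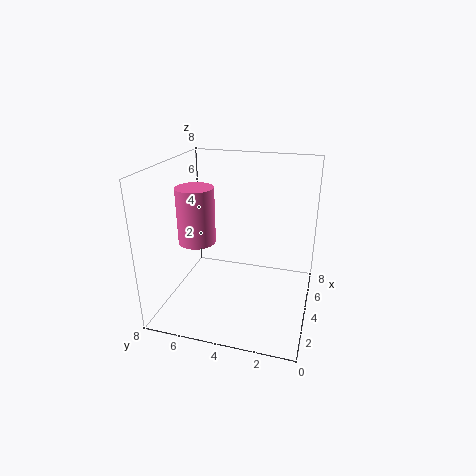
cx = 3
cy = 6
cz = 4
h = 3
color = 'hotpink'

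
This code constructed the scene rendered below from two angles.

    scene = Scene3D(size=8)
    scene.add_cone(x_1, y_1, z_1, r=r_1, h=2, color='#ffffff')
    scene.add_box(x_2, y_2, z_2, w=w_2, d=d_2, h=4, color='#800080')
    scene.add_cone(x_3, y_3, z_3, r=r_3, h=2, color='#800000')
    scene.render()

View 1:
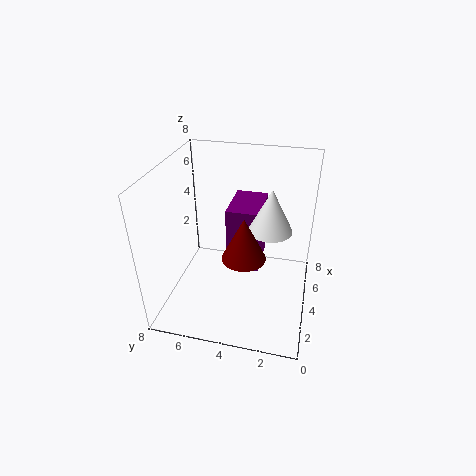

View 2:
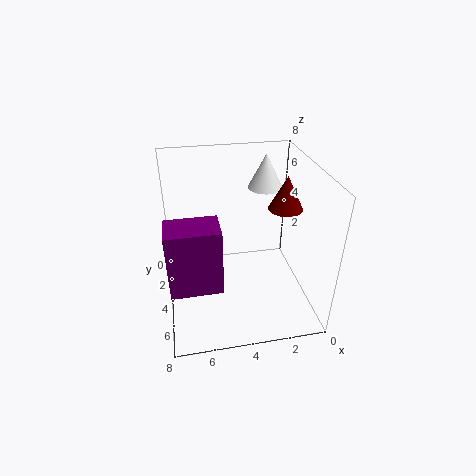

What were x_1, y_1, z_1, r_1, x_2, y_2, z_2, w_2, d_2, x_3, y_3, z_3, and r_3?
x_1 = 2; y_1 = 2; z_1 = 6; r_1 = 1; x_2 = 5; y_2 = 3; z_2 = 1; w_2 = 3; d_2 = 2; x_3 = 1; y_3 = 3; z_3 = 5; r_3 = 1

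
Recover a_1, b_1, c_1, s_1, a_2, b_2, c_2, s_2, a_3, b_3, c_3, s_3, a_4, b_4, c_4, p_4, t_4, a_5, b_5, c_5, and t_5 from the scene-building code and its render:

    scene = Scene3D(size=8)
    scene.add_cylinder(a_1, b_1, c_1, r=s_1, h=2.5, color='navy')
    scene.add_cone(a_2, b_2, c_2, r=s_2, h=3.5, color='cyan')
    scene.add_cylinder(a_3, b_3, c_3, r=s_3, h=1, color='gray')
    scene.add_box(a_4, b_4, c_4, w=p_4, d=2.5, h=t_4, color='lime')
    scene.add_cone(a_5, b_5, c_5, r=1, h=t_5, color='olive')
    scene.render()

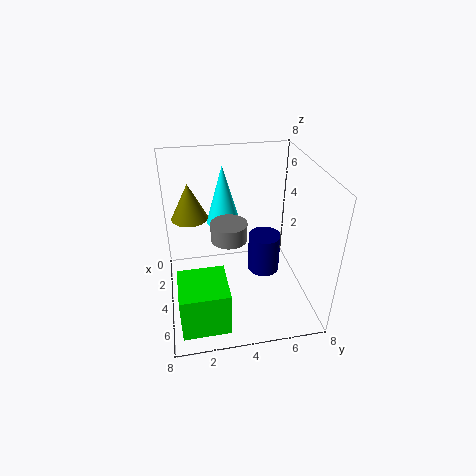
a_1 = 2.5; b_1 = 6; c_1 = 0.5; s_1 = 1; a_2 = 2; b_2 = 3.5; c_2 = 4; s_2 = 1; a_3 = 4; b_3 = 3.5; c_3 = 4; s_3 = 1; a_4 = 5; b_4 = 0.5; c_4 = 0.5; p_4 = 2.5; t_4 = 2.5; a_5 = 3; b_5 = 1.5; c_5 = 5; t_5 = 2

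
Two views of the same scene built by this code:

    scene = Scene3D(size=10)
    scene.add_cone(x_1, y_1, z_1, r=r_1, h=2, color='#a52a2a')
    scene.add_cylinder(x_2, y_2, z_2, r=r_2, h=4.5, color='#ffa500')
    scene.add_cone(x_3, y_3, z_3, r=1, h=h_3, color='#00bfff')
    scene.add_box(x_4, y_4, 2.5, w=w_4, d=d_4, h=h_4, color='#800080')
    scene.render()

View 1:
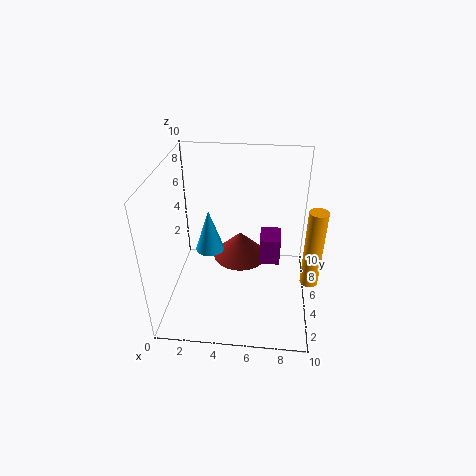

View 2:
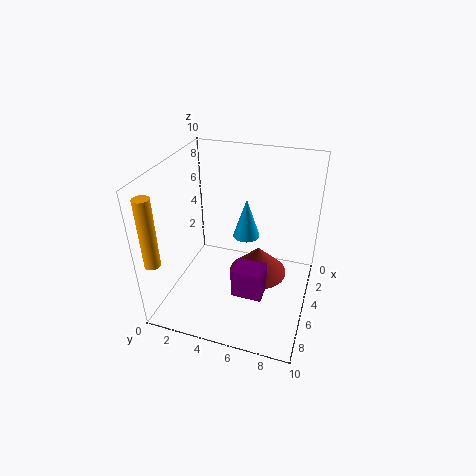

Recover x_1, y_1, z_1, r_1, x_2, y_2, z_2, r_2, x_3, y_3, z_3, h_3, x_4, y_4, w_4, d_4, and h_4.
x_1 = 5; y_1 = 6.5; z_1 = 2.5; r_1 = 2; x_2 = 9.5; y_2 = 1; z_2 = 5; r_2 = 0.5; x_3 = 3; y_3 = 5; z_3 = 4; h_3 = 3; x_4 = 6.5; y_4 = 5.5; w_4 = 1.5; d_4 = 2; h_4 = 2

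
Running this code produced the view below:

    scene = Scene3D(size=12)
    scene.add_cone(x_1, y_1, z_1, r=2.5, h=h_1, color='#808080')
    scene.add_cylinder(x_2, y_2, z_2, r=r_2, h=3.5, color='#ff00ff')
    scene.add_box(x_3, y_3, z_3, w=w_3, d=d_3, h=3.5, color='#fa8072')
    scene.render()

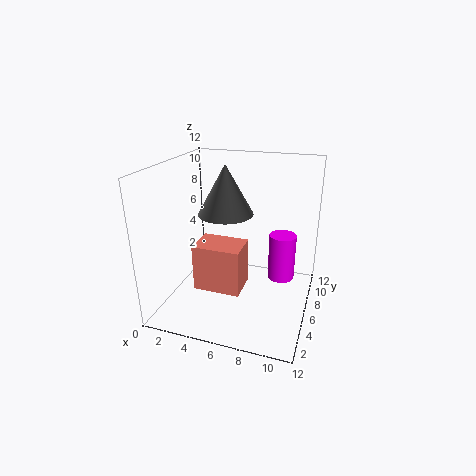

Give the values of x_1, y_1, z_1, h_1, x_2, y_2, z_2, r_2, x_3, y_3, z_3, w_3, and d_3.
x_1 = 4; y_1 = 8.5; z_1 = 7; h_1 = 4.5; x_2 = 10; y_2 = 4.5; z_2 = 4; r_2 = 1; x_3 = 4; y_3 = 1.5; z_3 = 3.5; w_3 = 3.5; d_3 = 2.5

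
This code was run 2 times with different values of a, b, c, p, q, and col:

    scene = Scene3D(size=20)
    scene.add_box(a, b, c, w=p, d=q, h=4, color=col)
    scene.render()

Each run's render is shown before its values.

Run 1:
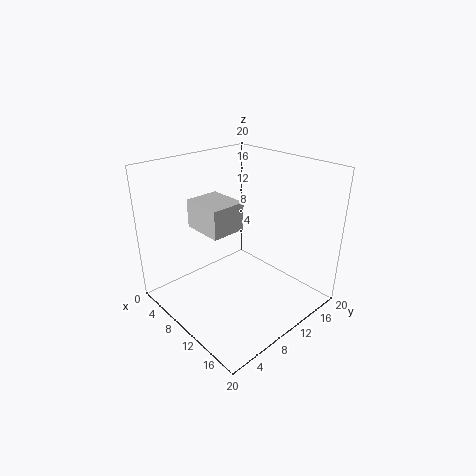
a = 4; b = 6; c = 11; p = 6; q = 5; col = 'lightgray'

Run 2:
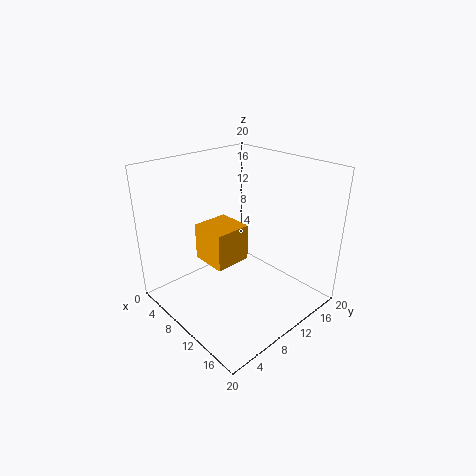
a = 13; b = 1; c = 12; p = 4; q = 4; col = 'orange'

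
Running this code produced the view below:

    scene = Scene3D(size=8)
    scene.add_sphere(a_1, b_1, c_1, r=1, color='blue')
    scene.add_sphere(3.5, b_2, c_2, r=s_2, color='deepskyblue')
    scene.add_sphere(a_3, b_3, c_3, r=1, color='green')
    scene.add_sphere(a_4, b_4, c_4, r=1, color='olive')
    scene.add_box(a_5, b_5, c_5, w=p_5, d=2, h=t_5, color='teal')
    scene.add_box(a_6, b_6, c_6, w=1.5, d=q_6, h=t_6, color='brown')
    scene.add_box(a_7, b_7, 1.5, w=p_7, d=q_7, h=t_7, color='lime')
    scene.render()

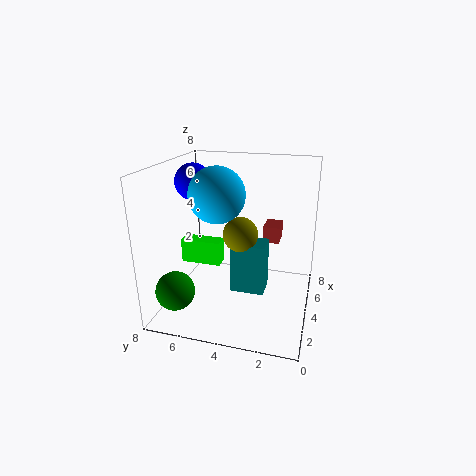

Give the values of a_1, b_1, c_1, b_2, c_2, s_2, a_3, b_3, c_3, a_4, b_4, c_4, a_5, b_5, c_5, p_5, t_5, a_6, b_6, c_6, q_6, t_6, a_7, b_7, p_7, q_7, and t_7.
a_1 = 4, b_1 = 6.5, c_1 = 7, b_2 = 5, c_2 = 6.5, s_2 = 1.5, a_3 = 1, b_3 = 6.5, c_3 = 2, a_4 = 4.5, b_4 = 4, c_4 = 4, a_5 = 4, b_5 = 2.5, c_5 = 0.5, p_5 = 1.5, t_5 = 3, a_6 = 6, b_6 = 2, c_6 = 3, q_6 = 1, t_6 = 1, a_7 = 5, b_7 = 5.5, p_7 = 1, q_7 = 2.5, t_7 = 1.5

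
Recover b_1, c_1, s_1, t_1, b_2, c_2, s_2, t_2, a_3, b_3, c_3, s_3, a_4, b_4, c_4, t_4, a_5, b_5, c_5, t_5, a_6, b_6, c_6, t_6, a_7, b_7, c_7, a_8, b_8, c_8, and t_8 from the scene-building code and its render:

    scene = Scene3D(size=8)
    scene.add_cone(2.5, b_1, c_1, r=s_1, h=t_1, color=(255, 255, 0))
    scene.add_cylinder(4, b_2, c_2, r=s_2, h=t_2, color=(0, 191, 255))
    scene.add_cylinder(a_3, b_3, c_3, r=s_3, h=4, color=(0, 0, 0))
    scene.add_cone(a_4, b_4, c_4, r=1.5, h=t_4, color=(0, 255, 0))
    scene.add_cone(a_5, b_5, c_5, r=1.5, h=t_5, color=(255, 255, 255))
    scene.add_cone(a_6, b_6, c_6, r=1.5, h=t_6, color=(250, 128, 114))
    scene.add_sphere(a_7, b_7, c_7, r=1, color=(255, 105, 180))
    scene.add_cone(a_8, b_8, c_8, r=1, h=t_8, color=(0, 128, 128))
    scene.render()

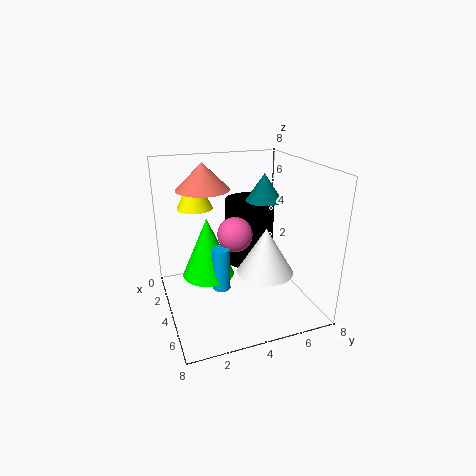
b_1 = 2, c_1 = 5.5, s_1 = 1, t_1 = 2, b_2 = 3, c_2 = 1, s_2 = 0.5, t_2 = 2.5, a_3 = 2, b_3 = 5.5, c_3 = 1.5, s_3 = 1.5, a_4 = 3, b_4 = 2.5, c_4 = 1.5, t_4 = 3.5, a_5 = 5.5, b_5 = 5, c_5 = 2.5, t_5 = 2.5, a_6 = 2.5, b_6 = 2.5, c_6 = 6.5, t_6 = 1.5, a_7 = 3.5, b_7 = 4, c_7 = 4, a_8 = 4, b_8 = 5.5, c_8 = 6, t_8 = 1.5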